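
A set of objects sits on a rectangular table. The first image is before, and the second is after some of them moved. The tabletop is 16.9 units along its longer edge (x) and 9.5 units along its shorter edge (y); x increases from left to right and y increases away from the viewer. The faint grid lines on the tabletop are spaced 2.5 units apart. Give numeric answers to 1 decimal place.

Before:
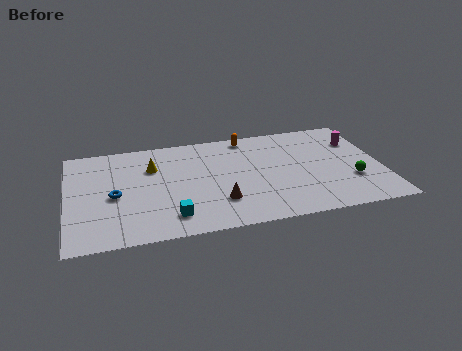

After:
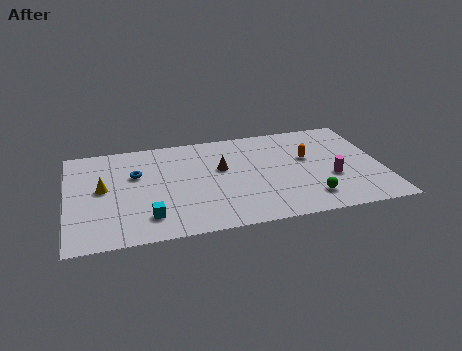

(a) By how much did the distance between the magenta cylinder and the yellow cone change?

+1.1

They were about 11.2 units apart before and 12.3 after — 1.1 units further apart.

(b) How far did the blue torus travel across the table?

2.2

The blue torus was near (2.5, 4.3) before and (3.7, 6.1) after, so it travelled √(1.2² + 1.8²) ≈ 2.2 units.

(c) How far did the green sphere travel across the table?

2.7

The green sphere was near (15.2, 3.1) before and (12.8, 1.9) after, so it travelled √(2.4² + 1.2²) ≈ 2.7 units.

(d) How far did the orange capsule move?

4.2

The orange capsule moved from about (9.9, 8.5) to (13.0, 5.7), a distance of √(3.1² + 2.8²) ≈ 4.2.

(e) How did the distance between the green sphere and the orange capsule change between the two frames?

-3.8

The distance was about 7.6 in the first image and 3.8 in the second, so they moved 3.8 units closer together.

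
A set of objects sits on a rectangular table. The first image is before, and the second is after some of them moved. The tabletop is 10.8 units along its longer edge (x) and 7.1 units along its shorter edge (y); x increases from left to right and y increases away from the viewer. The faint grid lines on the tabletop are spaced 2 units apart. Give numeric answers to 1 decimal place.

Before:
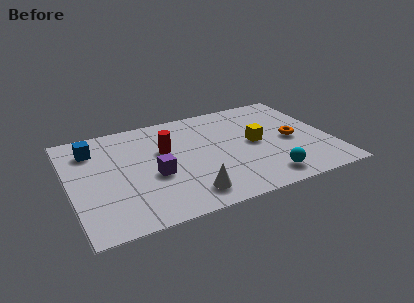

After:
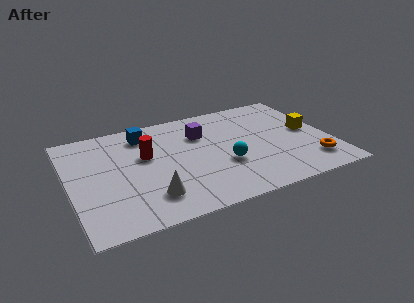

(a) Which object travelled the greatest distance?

the purple cube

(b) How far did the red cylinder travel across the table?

0.8

From (4.0, 4.4) to (3.2, 4.3), the red cylinder covered √(0.8² + 0.1²) ≈ 0.8 units.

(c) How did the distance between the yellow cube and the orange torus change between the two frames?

+0.7

The distance was about 1.5 in the first image and 2.2 in the second, so they moved 0.7 units further apart.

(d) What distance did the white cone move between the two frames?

1.6

The white cone was near (4.6, 1.2) before and (3.1, 1.6) after, so it travelled √(1.5² + 0.4²) ≈ 1.6 units.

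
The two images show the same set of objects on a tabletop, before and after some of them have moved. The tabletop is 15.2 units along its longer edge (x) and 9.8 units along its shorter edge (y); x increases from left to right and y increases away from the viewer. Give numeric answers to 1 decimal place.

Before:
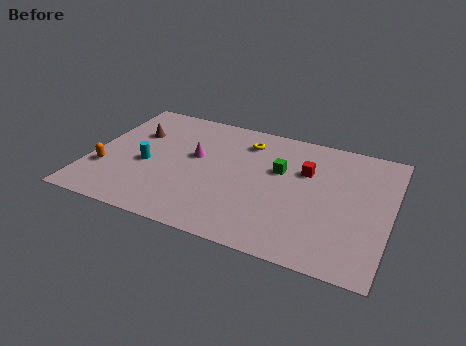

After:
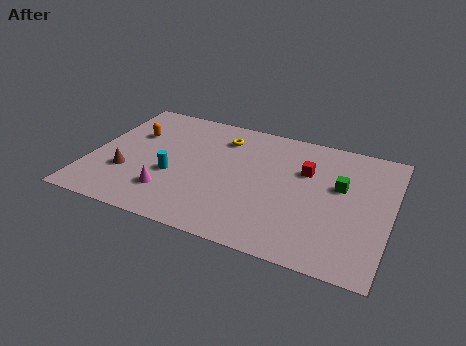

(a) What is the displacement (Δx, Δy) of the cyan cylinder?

(1.4, -0.4)

The cyan cylinder started near (2.9, 4.2) and ended near (4.3, 3.8).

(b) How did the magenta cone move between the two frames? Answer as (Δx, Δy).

(-0.9, -3.3)

The magenta cone was at about (5.2, 5.7) and moved to about (4.3, 2.4).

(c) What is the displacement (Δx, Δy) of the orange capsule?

(1.0, 3.4)

From the two frames, the orange capsule sits at roughly (0.9, 3.1) before and (1.9, 6.5) after.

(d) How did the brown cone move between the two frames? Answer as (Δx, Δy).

(0.0, -3.4)

From the two frames, the brown cone sits at roughly (2.0, 6.6) before and (2.0, 3.2) after.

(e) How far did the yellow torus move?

1.2

The yellow torus was near (7.6, 7.8) before and (6.4, 7.7) after, so it travelled √(1.2² + 0.1²) ≈ 1.2 units.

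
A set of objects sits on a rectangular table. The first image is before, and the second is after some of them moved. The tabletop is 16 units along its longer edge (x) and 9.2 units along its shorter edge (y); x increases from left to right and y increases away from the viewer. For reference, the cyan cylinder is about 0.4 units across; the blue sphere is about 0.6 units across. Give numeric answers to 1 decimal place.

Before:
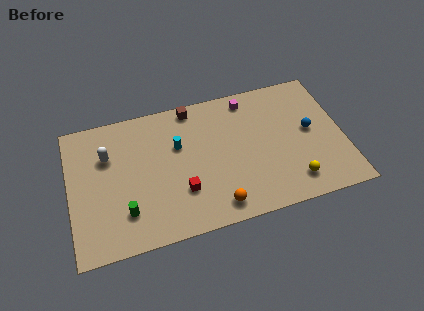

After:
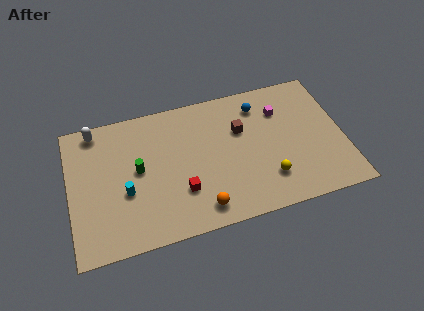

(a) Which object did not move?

the red cube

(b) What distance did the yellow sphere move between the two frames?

1.5

The yellow sphere was near (12.8, 1.7) before and (11.4, 2.3) after, so it travelled √(1.4² + 0.6²) ≈ 1.5 units.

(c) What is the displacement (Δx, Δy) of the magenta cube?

(1.8, -1.3)

The magenta cube was at about (10.7, 8.0) and moved to about (12.5, 6.7).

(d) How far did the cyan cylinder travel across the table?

3.9

The cyan cylinder moved from about (6.4, 5.9) to (3.2, 3.6), a distance of √(3.2² + 2.3²) ≈ 3.9.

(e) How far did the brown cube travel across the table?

3.5

The brown cube moved from about (7.4, 8.3) to (10.1, 6.0), a distance of √(2.7² + 2.3²) ≈ 3.5.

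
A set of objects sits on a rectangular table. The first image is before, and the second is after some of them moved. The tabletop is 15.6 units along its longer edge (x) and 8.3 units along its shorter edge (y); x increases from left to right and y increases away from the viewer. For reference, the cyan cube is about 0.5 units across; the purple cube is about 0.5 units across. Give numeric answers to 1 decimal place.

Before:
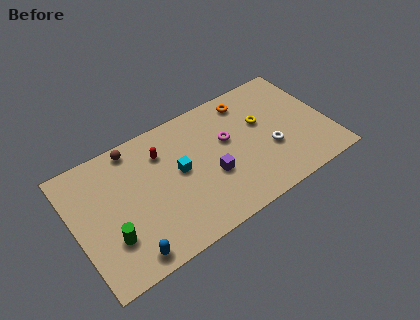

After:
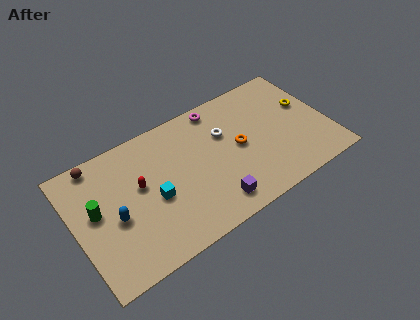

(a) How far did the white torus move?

3.5

The white torus was near (11.9, 3.1) before and (9.4, 5.5) after, so it travelled √(2.5² + 2.4²) ≈ 3.5 units.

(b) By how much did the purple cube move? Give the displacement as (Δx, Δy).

(-0.2, -1.8)

The purple cube started near (8.2, 3.2) and ended near (8.0, 1.4).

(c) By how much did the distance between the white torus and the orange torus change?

-2.5

They were about 4.0 units apart before and 1.5 after — 2.5 units closer together.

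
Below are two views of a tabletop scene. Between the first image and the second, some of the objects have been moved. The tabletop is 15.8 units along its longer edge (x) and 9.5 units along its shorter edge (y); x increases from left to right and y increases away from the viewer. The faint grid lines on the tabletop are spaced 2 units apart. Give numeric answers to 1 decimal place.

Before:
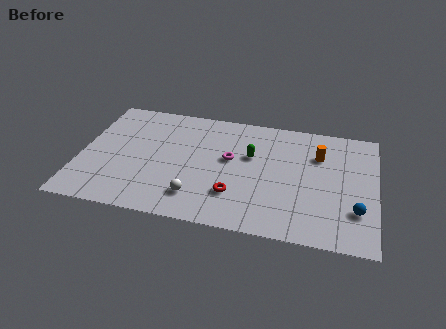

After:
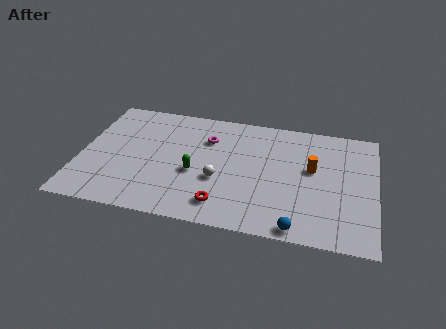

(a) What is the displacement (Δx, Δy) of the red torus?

(-0.6, -0.9)

The red torus was at about (8.4, 2.6) and moved to about (7.8, 1.7).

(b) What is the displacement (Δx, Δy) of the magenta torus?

(-1.3, 1.4)

The magenta torus was at about (8.0, 5.4) and moved to about (6.7, 6.8).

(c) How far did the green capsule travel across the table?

3.5

The green capsule was near (9.1, 5.9) before and (6.2, 3.9) after, so it travelled √(2.9² + 2.0²) ≈ 3.5 units.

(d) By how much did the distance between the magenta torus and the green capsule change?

+1.7

The distance was about 1.2 in the first image and 2.9 in the second, so they moved 1.7 units further apart.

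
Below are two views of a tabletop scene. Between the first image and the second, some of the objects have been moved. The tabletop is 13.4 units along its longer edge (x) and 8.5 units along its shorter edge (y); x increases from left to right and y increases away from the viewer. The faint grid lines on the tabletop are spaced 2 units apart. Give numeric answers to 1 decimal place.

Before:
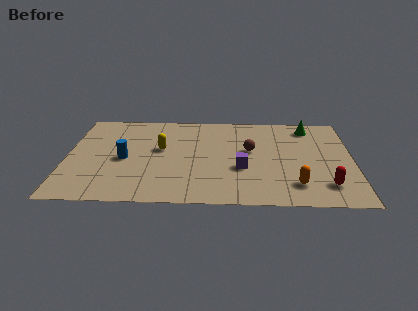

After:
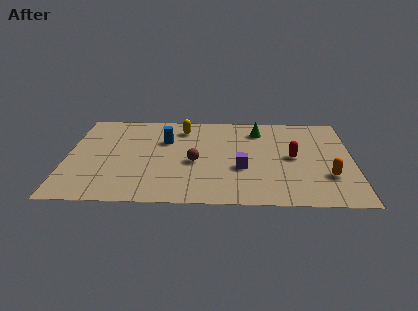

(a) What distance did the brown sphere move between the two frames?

2.9

The brown sphere was near (8.6, 4.9) before and (6.0, 3.7) after, so it travelled √(2.6² + 1.2²) ≈ 2.9 units.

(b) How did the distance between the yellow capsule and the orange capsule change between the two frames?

+1.0

Before: roughly 7.0 units apart; after: 8.0. That's 1.0 units further apart.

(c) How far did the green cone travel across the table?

2.4

The green cone moved from about (11.4, 7.2) to (9.0, 6.8), a distance of √(2.4² + 0.4²) ≈ 2.4.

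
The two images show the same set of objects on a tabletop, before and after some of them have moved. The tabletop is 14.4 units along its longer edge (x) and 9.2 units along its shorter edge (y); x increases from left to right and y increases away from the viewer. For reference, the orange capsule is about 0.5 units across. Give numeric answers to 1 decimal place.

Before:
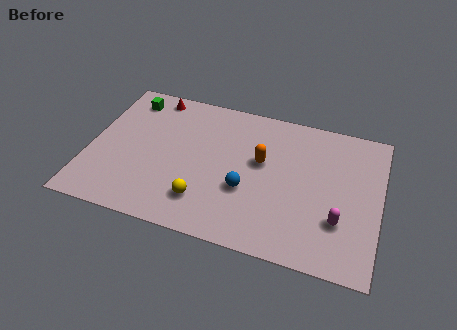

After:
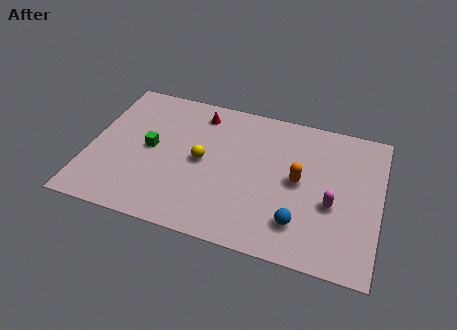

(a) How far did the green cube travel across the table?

3.3

From (1.6, 7.7) to (3.0, 4.7), the green cube covered √(1.4² + 3.0²) ≈ 3.3 units.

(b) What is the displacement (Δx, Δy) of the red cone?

(2.4, -0.5)

From the two frames, the red cone sits at roughly (2.8, 8.2) before and (5.2, 7.7) after.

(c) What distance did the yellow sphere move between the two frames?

2.5

The yellow sphere was near (5.9, 2.1) before and (5.6, 4.6) after, so it travelled √(0.3² + 2.5²) ≈ 2.5 units.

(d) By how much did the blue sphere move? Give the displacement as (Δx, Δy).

(2.7, -1.3)

The blue sphere started near (7.9, 3.4) and ended near (10.6, 2.1).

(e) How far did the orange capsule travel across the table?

2.0

The orange capsule moved from about (8.5, 5.4) to (10.4, 4.7), a distance of √(1.9² + 0.7²) ≈ 2.0.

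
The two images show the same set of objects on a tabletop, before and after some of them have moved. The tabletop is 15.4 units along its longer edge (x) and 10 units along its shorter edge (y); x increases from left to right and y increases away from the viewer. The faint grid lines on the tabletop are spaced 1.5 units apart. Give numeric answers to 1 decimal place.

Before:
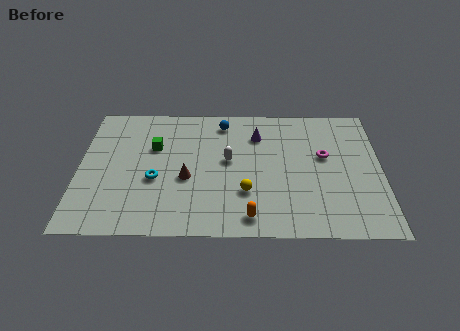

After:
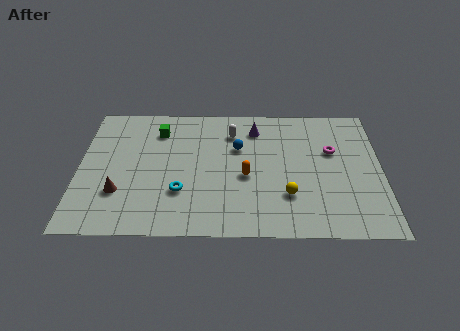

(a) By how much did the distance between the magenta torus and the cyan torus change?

-0.5

They were about 8.8 units apart before and 8.3 after — 0.5 units closer together.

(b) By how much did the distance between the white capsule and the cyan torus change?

+1.3

They were about 4.0 units apart before and 5.3 after — 1.3 units further apart.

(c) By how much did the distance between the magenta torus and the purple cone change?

+0.5

Before: roughly 3.8 units apart; after: 4.3. That's 0.5 units further apart.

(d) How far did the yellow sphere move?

2.1

From (8.5, 3.1) to (10.6, 2.9), the yellow sphere covered √(2.1² + 0.2²) ≈ 2.1 units.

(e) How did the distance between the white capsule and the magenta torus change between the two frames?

+0.4

Before: roughly 4.9 units apart; after: 5.3. That's 0.4 units further apart.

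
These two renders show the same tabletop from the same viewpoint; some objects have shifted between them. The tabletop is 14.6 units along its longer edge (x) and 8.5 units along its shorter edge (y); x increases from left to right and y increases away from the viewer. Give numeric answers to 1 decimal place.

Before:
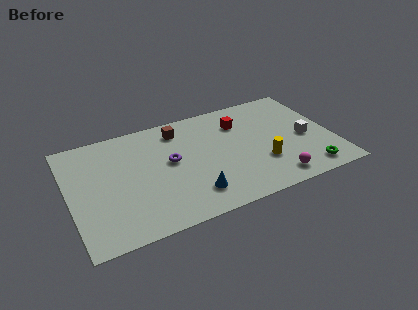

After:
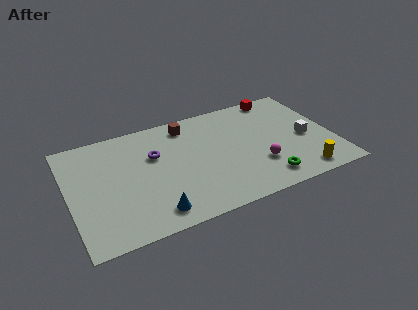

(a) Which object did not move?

the white cube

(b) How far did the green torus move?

2.4

The green torus was near (12.9, 1.2) before and (10.5, 1.4) after, so it travelled √(2.4² + 0.2²) ≈ 2.4 units.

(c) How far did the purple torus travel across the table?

1.1

From (5.6, 4.7) to (4.8, 5.5), the purple torus covered √(0.8² + 0.8²) ≈ 1.1 units.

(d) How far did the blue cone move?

2.3

The blue cone was near (6.5, 1.8) before and (4.3, 1.3) after, so it travelled √(2.2² + 0.5²) ≈ 2.3 units.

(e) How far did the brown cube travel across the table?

0.5

The brown cube was near (6.3, 7.0) before and (6.8, 7.2) after, so it travelled √(0.5² + 0.2²) ≈ 0.5 units.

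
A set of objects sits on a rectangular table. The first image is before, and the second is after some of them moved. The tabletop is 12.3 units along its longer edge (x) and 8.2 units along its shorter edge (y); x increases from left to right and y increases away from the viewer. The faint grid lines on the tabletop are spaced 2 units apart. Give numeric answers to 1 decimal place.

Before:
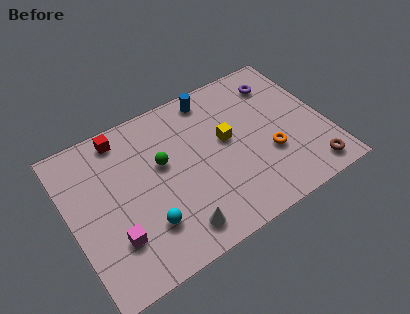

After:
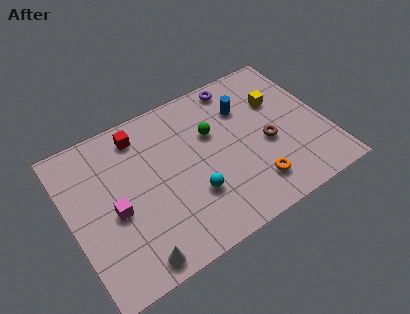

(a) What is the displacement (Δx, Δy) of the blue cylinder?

(1.4, -1.3)

The blue cylinder was at about (7.3, 7.2) and moved to about (8.7, 5.9).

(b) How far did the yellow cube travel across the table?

2.8

The yellow cube was near (7.6, 4.6) before and (10.3, 5.5) after, so it travelled √(2.7² + 0.9²) ≈ 2.8 units.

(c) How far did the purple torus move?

2.1

From (10.5, 6.5) to (8.6, 7.3), the purple torus covered √(1.9² + 0.8²) ≈ 2.1 units.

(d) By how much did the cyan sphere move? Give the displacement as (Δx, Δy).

(2.3, 0.4)

The cyan sphere was at about (3.3, 2.2) and moved to about (5.6, 2.6).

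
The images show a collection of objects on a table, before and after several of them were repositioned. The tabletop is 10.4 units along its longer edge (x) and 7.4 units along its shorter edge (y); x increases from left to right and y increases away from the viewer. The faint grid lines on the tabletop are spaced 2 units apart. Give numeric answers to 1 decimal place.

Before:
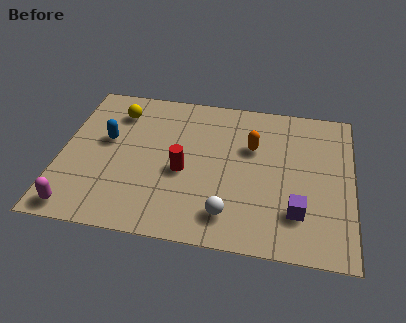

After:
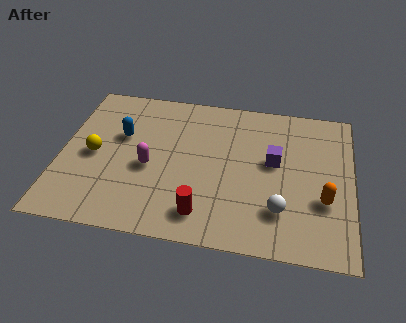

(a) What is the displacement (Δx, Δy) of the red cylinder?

(0.8, -1.9)

The red cylinder started near (4.4, 3.2) and ended near (5.2, 1.3).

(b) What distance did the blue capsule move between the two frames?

0.6

The blue capsule was near (1.6, 4.3) before and (2.1, 4.6) after, so it travelled √(0.5² + 0.3²) ≈ 0.6 units.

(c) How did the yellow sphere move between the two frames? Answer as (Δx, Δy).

(-0.7, -2.3)

From the two frames, the yellow sphere sits at roughly (1.9, 5.8) before and (1.2, 3.5) after.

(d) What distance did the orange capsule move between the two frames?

3.4

The orange capsule moved from about (6.8, 4.8) to (9.4, 2.6), a distance of √(2.6² + 2.2²) ≈ 3.4.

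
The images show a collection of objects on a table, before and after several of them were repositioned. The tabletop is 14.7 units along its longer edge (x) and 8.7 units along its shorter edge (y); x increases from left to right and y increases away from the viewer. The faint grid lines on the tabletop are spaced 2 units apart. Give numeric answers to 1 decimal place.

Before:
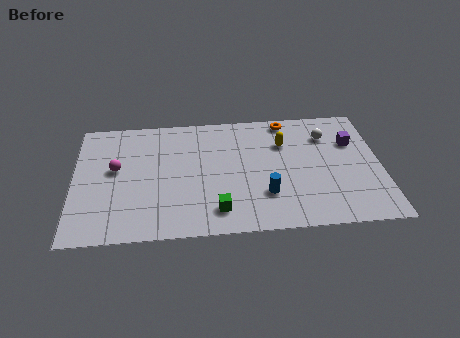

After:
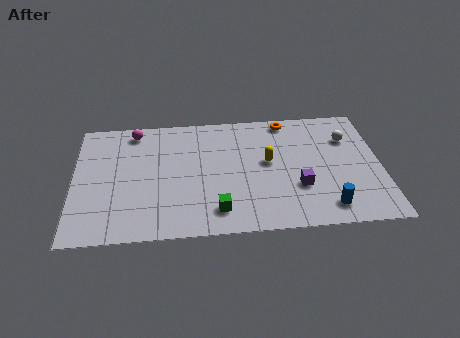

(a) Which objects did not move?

the green cube and the orange torus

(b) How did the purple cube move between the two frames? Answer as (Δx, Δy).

(-2.7, -3.0)

The purple cube started near (13.4, 5.9) and ended near (10.7, 2.9).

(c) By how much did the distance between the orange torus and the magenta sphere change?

-1.4

Before: roughly 8.8 units apart; after: 7.4. That's 1.4 units closer together.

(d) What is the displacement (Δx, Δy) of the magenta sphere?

(0.9, 2.7)

The magenta sphere was at about (2.0, 4.9) and moved to about (2.9, 7.6).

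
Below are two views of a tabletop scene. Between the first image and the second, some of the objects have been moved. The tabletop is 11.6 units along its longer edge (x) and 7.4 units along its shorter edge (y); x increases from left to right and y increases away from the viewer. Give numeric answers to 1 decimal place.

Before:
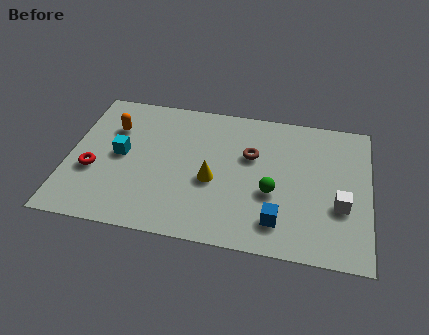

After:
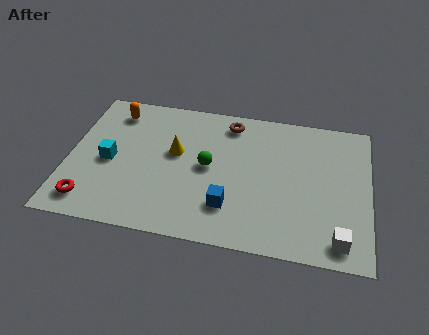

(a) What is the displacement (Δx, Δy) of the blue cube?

(-1.9, 0.4)

The blue cube was at about (8.2, 1.5) and moved to about (6.3, 1.9).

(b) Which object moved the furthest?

the green sphere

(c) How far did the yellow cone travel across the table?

1.9

From (5.6, 3.1) to (4.1, 4.3), the yellow cone covered √(1.5² + 1.2²) ≈ 1.9 units.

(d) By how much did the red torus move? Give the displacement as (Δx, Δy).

(0.0, -1.6)

From the two frames, the red torus sits at roughly (1.0, 2.8) before and (1.0, 1.2) after.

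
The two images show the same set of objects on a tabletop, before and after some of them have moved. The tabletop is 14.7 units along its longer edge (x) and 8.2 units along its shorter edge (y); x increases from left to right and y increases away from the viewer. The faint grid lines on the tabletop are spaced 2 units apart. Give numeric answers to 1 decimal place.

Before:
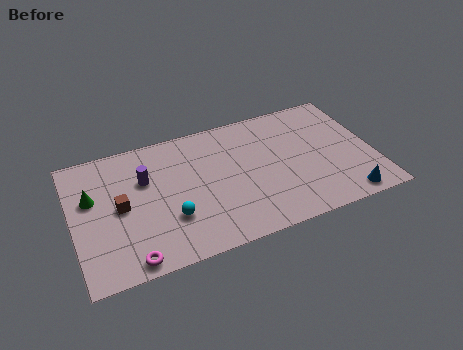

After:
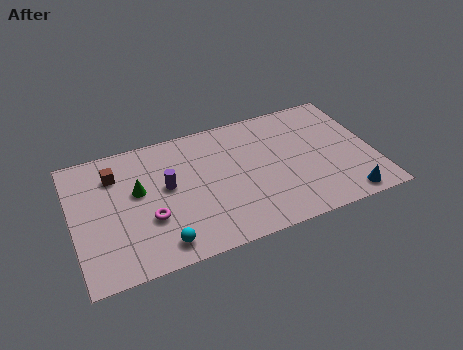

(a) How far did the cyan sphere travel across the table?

1.5

The cyan sphere was near (4.6, 2.6) before and (4.0, 1.2) after, so it travelled √(0.6² + 1.4²) ≈ 1.5 units.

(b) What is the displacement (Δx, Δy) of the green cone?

(2.2, -0.3)

The green cone was at about (1.0, 5.1) and moved to about (3.2, 4.8).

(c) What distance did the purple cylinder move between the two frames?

1.3

The purple cylinder was near (3.6, 5.4) before and (4.6, 4.6) after, so it travelled √(1.0² + 0.8²) ≈ 1.3 units.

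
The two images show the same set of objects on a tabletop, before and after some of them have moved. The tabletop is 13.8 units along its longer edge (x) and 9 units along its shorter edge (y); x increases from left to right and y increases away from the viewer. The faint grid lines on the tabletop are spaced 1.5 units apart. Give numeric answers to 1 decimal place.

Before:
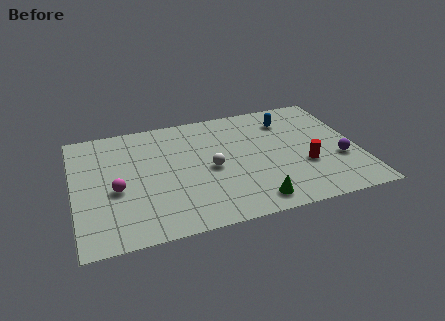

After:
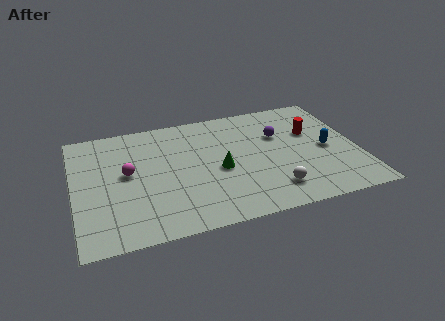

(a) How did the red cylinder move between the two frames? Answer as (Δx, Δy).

(0.6, 2.5)

From the two frames, the red cylinder sits at roughly (11.1, 3.2) before and (11.7, 5.7) after.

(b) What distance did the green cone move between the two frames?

3.1

The green cone moved from about (8.4, 1.2) to (7.0, 4.0), a distance of √(1.4² + 2.8²) ≈ 3.1.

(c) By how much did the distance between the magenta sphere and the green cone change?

-2.4

The distance was about 6.9 in the first image and 4.5 in the second, so they moved 2.4 units closer together.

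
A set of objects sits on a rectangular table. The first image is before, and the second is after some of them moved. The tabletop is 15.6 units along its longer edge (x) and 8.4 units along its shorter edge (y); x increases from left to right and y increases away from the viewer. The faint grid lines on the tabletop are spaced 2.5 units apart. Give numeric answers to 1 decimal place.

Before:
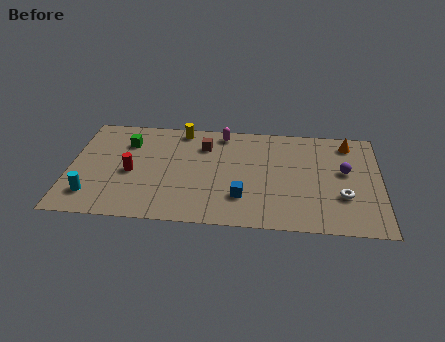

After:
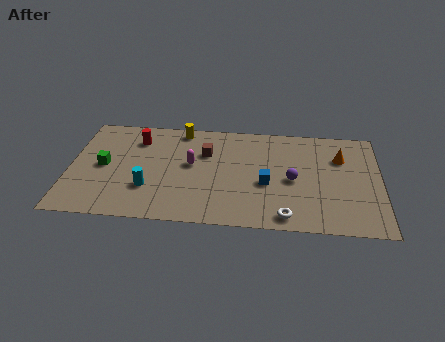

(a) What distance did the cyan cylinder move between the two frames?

2.9

The cyan cylinder moved from about (1.2, 1.8) to (4.0, 2.6), a distance of √(2.8² + 0.8²) ≈ 2.9.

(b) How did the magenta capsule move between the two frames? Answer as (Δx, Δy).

(-1.5, -2.7)

The magenta capsule was at about (7.6, 7.4) and moved to about (6.1, 4.7).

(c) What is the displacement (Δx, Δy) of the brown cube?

(0.1, -0.6)

The brown cube started near (6.7, 6.3) and ended near (6.8, 5.7).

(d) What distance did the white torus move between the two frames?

3.3

From (13.7, 2.8) to (10.9, 1.0), the white torus covered √(2.8² + 1.8²) ≈ 3.3 units.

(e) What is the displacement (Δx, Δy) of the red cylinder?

(0.2, 2.7)

The red cylinder was at about (3.1, 3.8) and moved to about (3.3, 6.5).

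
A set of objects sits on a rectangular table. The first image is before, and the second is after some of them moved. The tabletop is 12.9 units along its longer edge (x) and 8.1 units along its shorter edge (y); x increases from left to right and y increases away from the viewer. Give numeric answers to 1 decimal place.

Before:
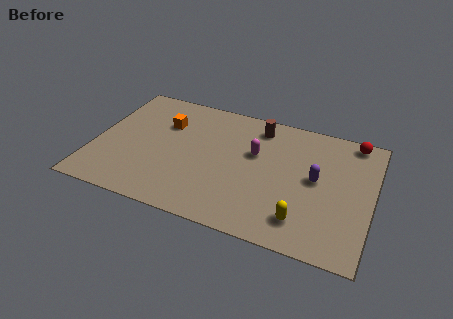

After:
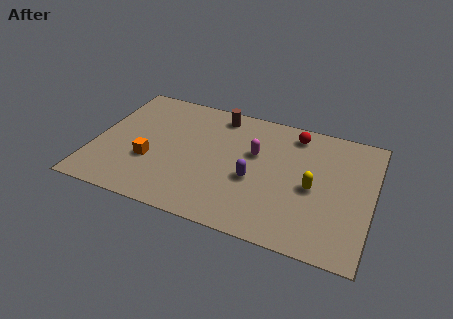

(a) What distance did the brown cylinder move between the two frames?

1.9

The brown cylinder was near (7.4, 6.8) before and (5.5, 7.0) after, so it travelled √(1.9² + 0.2²) ≈ 1.9 units.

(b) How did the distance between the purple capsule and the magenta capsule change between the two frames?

-1.3

The distance was about 3.0 in the first image and 1.7 in the second, so they moved 1.3 units closer together.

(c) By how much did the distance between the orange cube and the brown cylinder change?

+0.5

Before: roughly 4.5 units apart; after: 5.0. That's 0.5 units further apart.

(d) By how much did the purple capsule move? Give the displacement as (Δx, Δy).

(-2.8, -1.0)

From the two frames, the purple capsule sits at roughly (10.3, 4.3) before and (7.5, 3.3) after.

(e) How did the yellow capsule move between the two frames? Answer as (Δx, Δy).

(0.3, 2.1)

The yellow capsule started near (9.9, 1.6) and ended near (10.2, 3.7).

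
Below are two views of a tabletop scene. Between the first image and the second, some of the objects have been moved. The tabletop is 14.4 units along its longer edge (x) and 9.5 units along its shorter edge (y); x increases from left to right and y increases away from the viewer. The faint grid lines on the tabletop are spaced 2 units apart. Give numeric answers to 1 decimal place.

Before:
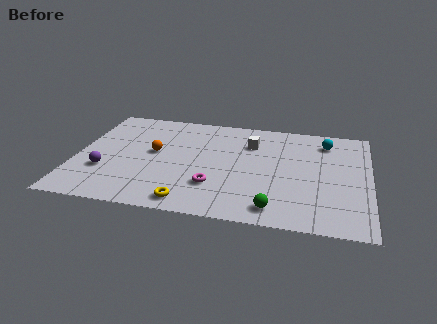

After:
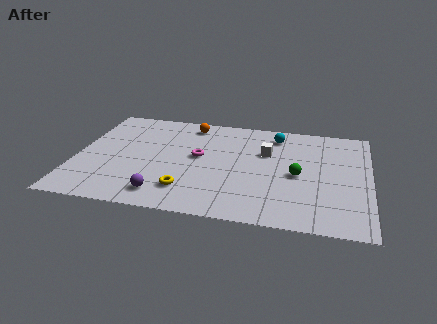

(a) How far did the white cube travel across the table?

1.1

From (8.5, 6.9) to (9.3, 6.2), the white cube covered √(0.8² + 0.7²) ≈ 1.1 units.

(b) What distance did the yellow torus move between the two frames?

1.0

The yellow torus moved from about (5.8, 1.1) to (5.6, 2.1), a distance of √(0.2² + 1.0²) ≈ 1.0.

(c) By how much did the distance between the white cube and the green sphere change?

-3.4

Before: roughly 5.8 units apart; after: 2.4. That's 3.4 units closer together.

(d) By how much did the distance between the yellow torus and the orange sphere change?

+1.5

They were about 4.6 units apart before and 6.1 after — 1.5 units further apart.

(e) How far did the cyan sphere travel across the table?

2.5

From (12.2, 7.7) to (9.7, 7.9), the cyan sphere covered √(2.5² + 0.2²) ≈ 2.5 units.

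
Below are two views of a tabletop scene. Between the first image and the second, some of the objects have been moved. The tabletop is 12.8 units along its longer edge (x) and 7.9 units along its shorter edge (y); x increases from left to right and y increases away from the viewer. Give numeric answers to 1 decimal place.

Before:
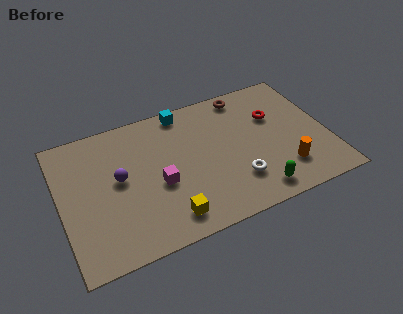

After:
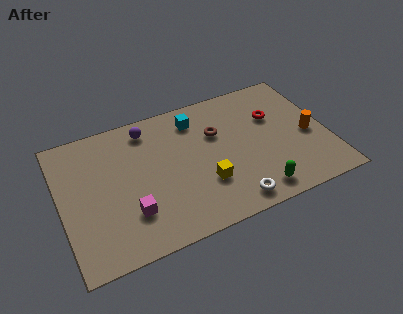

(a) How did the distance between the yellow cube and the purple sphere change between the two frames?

+1.2

They were about 3.6 units apart before and 4.8 after — 1.2 units further apart.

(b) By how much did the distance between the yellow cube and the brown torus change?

-4.4

Before: roughly 7.2 units apart; after: 2.8. That's 4.4 units closer together.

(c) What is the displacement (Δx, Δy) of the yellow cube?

(1.9, 1.2)

The yellow cube started near (4.8, 1.3) and ended near (6.7, 2.5).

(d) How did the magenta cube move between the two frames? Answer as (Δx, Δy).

(-1.5, -1.1)

From the two frames, the magenta cube sits at roughly (4.6, 3.3) before and (3.1, 2.2) after.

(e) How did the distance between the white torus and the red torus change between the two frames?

+1.1

They were about 3.8 units apart before and 4.9 after — 1.1 units further apart.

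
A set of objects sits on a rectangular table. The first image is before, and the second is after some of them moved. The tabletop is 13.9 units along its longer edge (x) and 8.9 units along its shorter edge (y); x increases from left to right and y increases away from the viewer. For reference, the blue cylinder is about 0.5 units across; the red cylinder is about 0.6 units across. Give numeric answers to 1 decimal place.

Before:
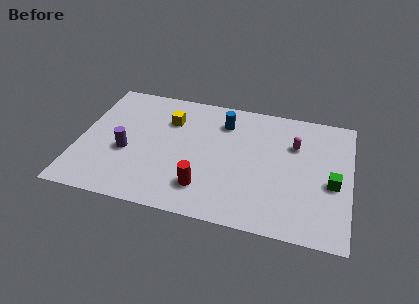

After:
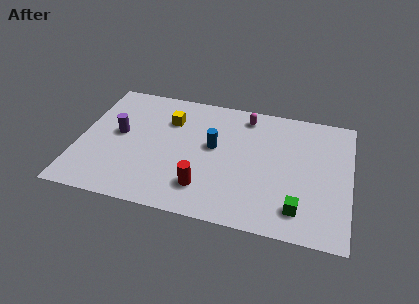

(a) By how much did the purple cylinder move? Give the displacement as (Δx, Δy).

(-0.5, 1.2)

The purple cylinder was at about (2.5, 3.6) and moved to about (2.0, 4.8).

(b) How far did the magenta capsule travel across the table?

3.0

From (11.0, 6.1) to (8.4, 7.6), the magenta capsule covered √(2.6² + 1.5²) ≈ 3.0 units.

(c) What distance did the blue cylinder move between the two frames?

1.9

From (7.3, 6.9) to (6.9, 5.0), the blue cylinder covered √(0.4² + 1.9²) ≈ 1.9 units.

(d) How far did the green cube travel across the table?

2.6

From (13.0, 3.8) to (11.4, 1.7), the green cube covered √(1.6² + 2.1²) ≈ 2.6 units.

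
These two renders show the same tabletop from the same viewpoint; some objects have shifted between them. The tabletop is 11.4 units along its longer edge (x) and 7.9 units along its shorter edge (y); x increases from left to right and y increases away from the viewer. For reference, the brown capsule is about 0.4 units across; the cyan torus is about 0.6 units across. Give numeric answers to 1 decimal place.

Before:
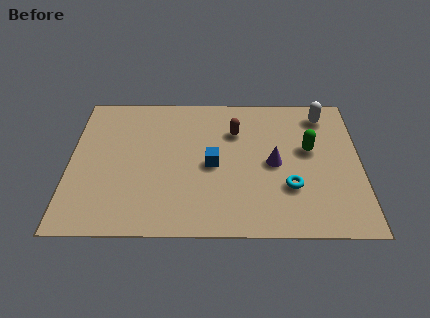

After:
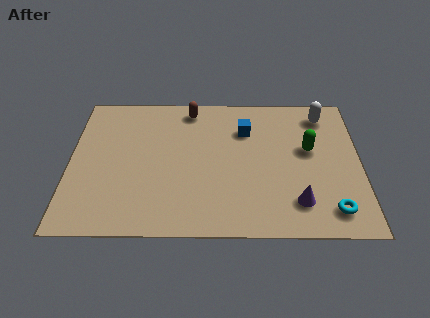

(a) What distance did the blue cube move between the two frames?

2.4

The blue cube was near (5.6, 3.7) before and (6.9, 5.7) after, so it travelled √(1.3² + 2.0²) ≈ 2.4 units.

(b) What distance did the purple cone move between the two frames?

2.3

The purple cone moved from about (8.0, 3.8) to (8.9, 1.7), a distance of √(0.9² + 2.1²) ≈ 2.3.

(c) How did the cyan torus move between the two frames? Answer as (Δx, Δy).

(1.6, -1.2)

The cyan torus was at about (8.6, 2.5) and moved to about (10.2, 1.3).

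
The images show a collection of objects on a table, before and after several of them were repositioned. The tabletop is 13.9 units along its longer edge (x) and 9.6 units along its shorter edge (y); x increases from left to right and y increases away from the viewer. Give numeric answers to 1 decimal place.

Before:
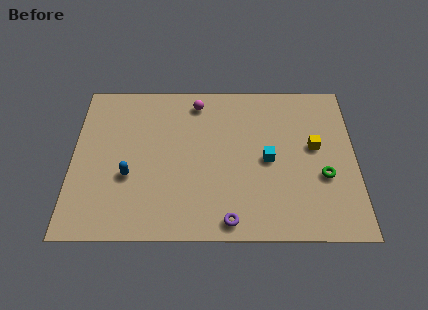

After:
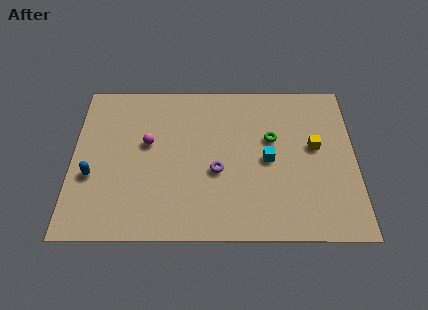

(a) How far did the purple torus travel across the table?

3.0

The purple torus moved from about (7.7, 1.0) to (7.1, 3.9), a distance of √(0.6² + 2.9²) ≈ 3.0.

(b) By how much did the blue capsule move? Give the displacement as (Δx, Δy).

(-1.8, 0.0)

From the two frames, the blue capsule sits at roughly (2.8, 3.6) before and (1.0, 3.6) after.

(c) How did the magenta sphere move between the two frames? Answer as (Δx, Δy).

(-2.4, -2.6)

The magenta sphere was at about (6.1, 8.2) and moved to about (3.7, 5.6).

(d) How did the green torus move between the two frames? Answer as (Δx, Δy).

(-2.5, 2.3)

The green torus started near (12.3, 3.6) and ended near (9.8, 5.9).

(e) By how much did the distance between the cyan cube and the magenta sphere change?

+1.0

Before: roughly 5.0 units apart; after: 6.0. That's 1.0 units further apart.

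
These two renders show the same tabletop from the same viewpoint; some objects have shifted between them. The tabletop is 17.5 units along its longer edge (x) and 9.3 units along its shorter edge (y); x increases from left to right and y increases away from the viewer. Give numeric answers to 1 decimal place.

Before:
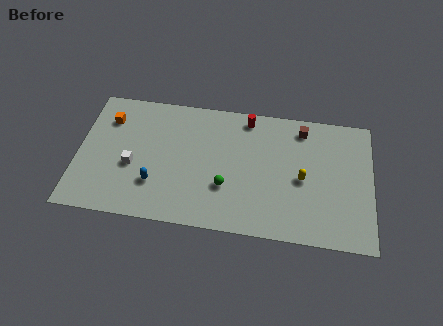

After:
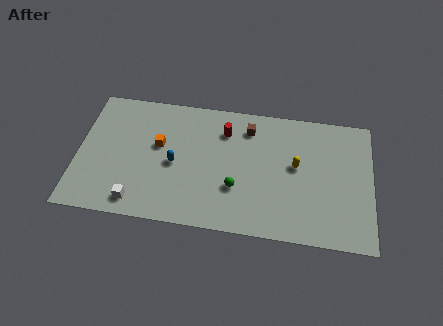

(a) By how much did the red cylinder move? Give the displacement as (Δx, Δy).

(-1.3, -1.1)

The red cylinder was at about (10.0, 8.2) and moved to about (8.7, 7.1).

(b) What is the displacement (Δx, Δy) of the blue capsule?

(1.1, 1.6)

The blue capsule started near (4.7, 2.7) and ended near (5.8, 4.3).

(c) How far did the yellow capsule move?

1.0

From (13.4, 4.3) to (13.0, 5.2), the yellow capsule covered √(0.4² + 0.9²) ≈ 1.0 units.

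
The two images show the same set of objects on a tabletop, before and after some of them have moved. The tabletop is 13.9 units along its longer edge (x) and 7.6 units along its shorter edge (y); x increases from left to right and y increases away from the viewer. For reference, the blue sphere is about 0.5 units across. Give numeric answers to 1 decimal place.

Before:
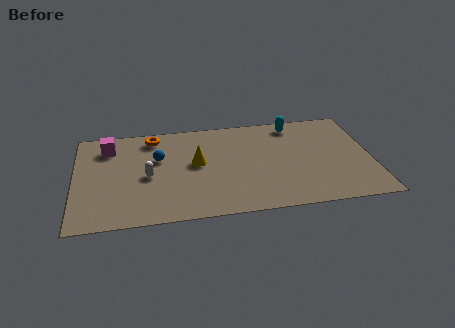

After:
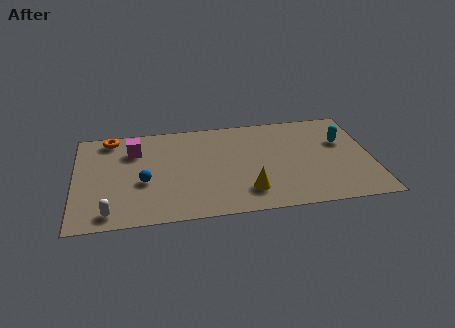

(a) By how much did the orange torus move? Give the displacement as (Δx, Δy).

(-2.0, 0.2)

The orange torus started near (3.7, 6.5) and ended near (1.7, 6.7).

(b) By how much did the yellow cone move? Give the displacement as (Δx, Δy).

(2.3, -2.5)

From the two frames, the yellow cone sits at roughly (5.7, 4.2) before and (8.0, 1.7) after.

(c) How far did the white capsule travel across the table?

3.1

The white capsule moved from about (3.4, 3.5) to (1.6, 1.0), a distance of √(1.8² + 2.5²) ≈ 3.1.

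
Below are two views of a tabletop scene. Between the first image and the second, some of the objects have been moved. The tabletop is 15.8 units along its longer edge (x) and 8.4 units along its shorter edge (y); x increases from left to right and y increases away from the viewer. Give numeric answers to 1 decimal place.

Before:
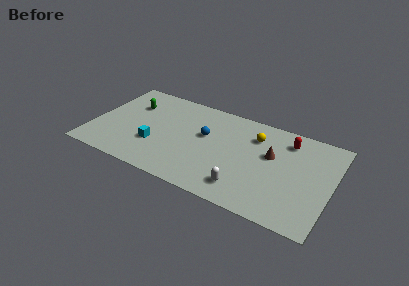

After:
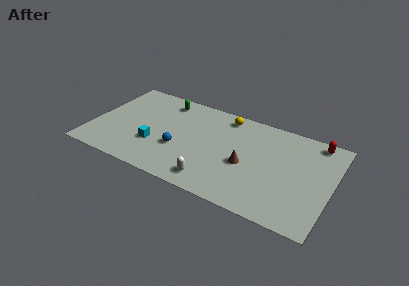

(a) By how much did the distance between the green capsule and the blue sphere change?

-0.9

They were about 5.2 units apart before and 4.3 after — 0.9 units closer together.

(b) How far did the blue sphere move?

2.4

The blue sphere was near (7.4, 5.0) before and (5.9, 3.1) after, so it travelled √(1.5² + 1.9²) ≈ 2.4 units.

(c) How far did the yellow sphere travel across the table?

2.3

The yellow sphere was near (10.6, 6.3) before and (8.5, 7.3) after, so it travelled √(2.1² + 1.0²) ≈ 2.3 units.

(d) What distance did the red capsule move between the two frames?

1.9

The red capsule was near (12.7, 6.8) before and (14.5, 7.5) after, so it travelled √(1.8² + 0.7²) ≈ 1.9 units.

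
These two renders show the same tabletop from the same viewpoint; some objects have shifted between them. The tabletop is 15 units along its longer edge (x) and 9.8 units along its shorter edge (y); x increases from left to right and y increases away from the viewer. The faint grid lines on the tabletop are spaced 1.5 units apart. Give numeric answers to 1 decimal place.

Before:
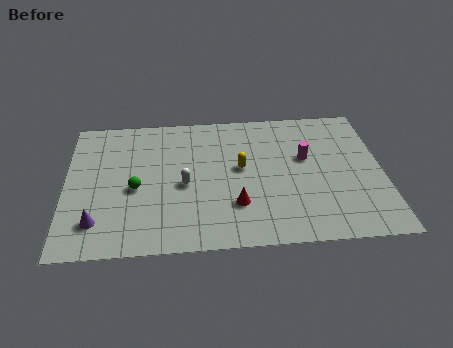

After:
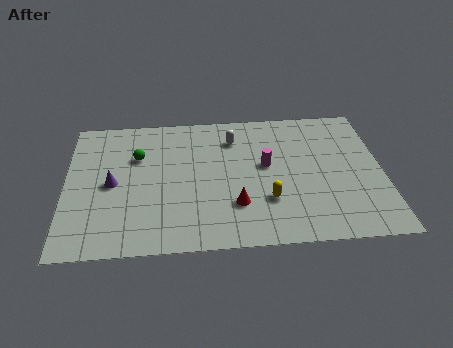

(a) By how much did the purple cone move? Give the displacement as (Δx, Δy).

(0.7, 2.6)

From the two frames, the purple cone sits at roughly (1.5, 2.1) before and (2.2, 4.7) after.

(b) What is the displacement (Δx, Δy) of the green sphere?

(0.1, 2.3)

From the two frames, the green sphere sits at roughly (3.3, 4.3) before and (3.4, 6.6) after.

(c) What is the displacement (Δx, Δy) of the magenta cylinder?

(-1.9, -0.4)

From the two frames, the magenta cylinder sits at roughly (11.4, 5.9) before and (9.5, 5.5) after.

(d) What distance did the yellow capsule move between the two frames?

2.7

The yellow capsule was near (8.3, 5.4) before and (9.5, 3.0) after, so it travelled √(1.2² + 2.4²) ≈ 2.7 units.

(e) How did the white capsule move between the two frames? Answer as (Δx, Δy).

(2.4, 3.2)

From the two frames, the white capsule sits at roughly (5.6, 4.4) before and (8.0, 7.6) after.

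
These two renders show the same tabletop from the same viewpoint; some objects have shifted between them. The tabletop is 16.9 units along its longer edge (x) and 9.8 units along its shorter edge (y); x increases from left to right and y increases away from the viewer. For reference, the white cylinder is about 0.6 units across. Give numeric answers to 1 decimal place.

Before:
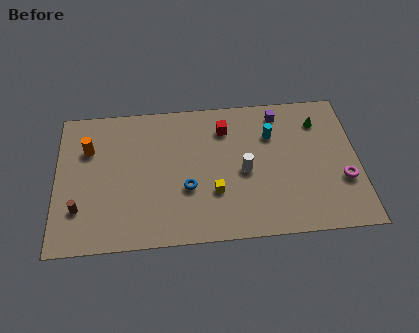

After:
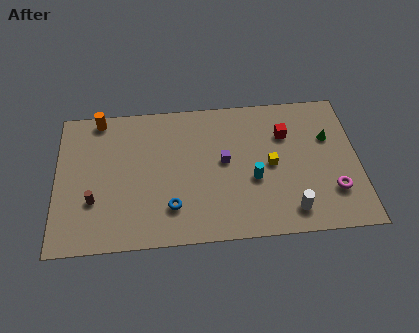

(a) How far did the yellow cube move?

3.6

From (8.8, 3.2) to (12.0, 4.8), the yellow cube covered √(3.2² + 1.6²) ≈ 3.6 units.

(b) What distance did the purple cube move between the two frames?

4.5

From (12.6, 8.4) to (9.4, 5.3), the purple cube covered √(3.2² + 3.1²) ≈ 4.5 units.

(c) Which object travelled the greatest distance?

the purple cube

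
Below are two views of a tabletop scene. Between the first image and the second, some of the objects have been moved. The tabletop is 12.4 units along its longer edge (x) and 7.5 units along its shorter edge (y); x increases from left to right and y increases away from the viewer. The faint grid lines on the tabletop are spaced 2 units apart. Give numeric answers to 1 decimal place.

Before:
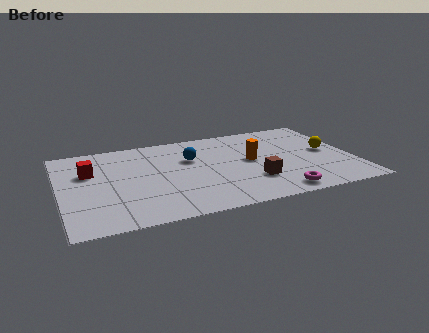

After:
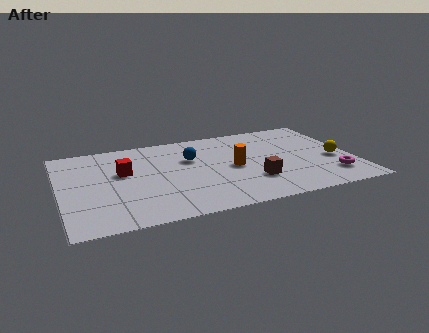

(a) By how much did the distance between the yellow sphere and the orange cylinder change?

+1.0

Before: roughly 3.3 units apart; after: 4.3. That's 1.0 units further apart.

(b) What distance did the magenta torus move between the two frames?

2.5

The magenta torus was near (8.9, 0.9) before and (11.3, 1.7) after, so it travelled √(2.4² + 0.8²) ≈ 2.5 units.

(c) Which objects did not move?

the brown cube and the blue sphere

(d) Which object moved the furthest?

the magenta torus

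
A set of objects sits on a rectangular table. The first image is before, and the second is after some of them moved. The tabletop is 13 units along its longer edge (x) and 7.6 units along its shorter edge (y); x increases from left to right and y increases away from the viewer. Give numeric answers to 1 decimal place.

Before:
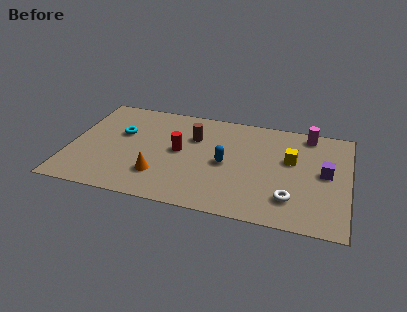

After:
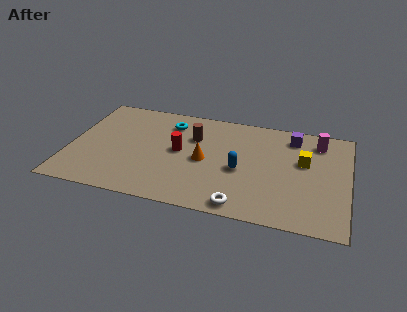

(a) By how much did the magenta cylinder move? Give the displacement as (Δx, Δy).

(0.5, -0.5)

The magenta cylinder was at about (11.0, 6.7) and moved to about (11.5, 6.2).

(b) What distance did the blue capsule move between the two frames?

0.8

From (7.3, 3.6) to (8.0, 3.3), the blue capsule covered √(0.7² + 0.3²) ≈ 0.8 units.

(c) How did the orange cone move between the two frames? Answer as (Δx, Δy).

(2.0, 1.6)

The orange cone was at about (4.3, 2.0) and moved to about (6.3, 3.6).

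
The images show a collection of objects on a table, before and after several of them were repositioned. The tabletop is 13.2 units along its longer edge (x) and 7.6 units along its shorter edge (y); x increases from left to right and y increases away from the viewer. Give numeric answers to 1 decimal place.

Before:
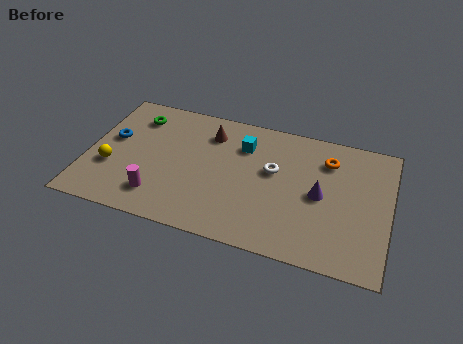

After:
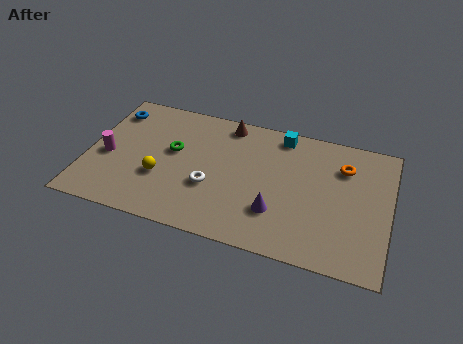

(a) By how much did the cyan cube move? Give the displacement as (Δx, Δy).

(1.6, 1.1)

From the two frames, the cyan cube sits at roughly (6.7, 5.6) before and (8.3, 6.7) after.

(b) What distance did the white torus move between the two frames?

3.1

The white torus was near (8.1, 4.5) before and (5.5, 2.8) after, so it travelled √(2.6² + 1.7²) ≈ 3.1 units.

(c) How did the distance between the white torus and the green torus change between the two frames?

-4.0

The distance was about 6.4 in the first image and 2.4 in the second, so they moved 4.0 units closer together.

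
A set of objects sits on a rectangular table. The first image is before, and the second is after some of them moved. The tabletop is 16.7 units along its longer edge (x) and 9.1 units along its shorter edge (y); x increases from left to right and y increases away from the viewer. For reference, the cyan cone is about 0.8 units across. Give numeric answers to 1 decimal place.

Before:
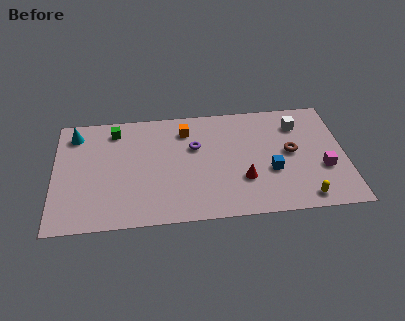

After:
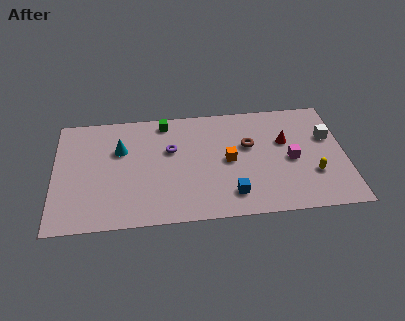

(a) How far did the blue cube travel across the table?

2.8

The blue cube was near (12.4, 3.4) before and (10.1, 1.8) after, so it travelled √(2.3² + 1.6²) ≈ 2.8 units.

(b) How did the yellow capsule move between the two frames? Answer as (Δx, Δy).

(0.6, 1.8)

The yellow capsule was at about (14.2, 1.1) and moved to about (14.8, 2.9).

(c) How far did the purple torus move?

1.4

The purple torus moved from about (8.1, 5.8) to (6.7, 5.7), a distance of √(1.4² + 0.1²) ≈ 1.4.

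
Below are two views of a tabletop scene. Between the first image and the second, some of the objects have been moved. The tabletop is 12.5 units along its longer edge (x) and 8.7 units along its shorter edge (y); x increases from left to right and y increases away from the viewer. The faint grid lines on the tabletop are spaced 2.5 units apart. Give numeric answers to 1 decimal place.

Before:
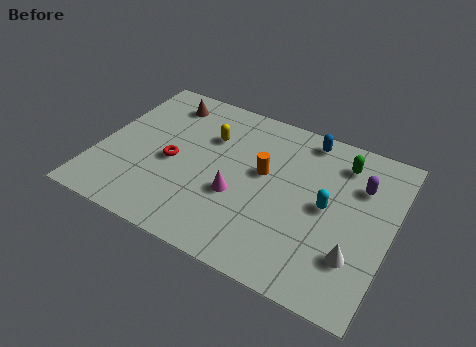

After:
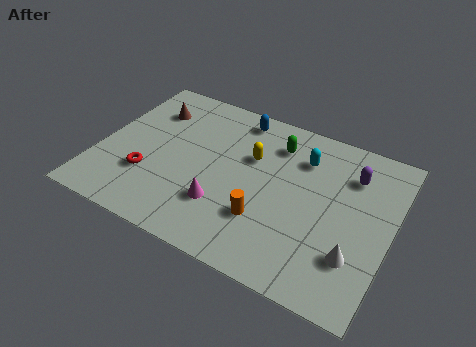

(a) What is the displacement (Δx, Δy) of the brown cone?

(-0.5, -0.7)

The brown cone started near (2.3, 7.2) and ended near (1.8, 6.5).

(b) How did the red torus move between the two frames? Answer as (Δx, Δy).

(-0.9, -1.2)

The red torus started near (3.2, 3.9) and ended near (2.3, 2.7).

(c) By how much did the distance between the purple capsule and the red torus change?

+1.0

They were about 8.1 units apart before and 9.1 after — 1.0 units further apart.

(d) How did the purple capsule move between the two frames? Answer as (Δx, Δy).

(-0.4, 0.4)

The purple capsule started near (11.0, 6.1) and ended near (10.6, 6.5).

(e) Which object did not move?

the white cone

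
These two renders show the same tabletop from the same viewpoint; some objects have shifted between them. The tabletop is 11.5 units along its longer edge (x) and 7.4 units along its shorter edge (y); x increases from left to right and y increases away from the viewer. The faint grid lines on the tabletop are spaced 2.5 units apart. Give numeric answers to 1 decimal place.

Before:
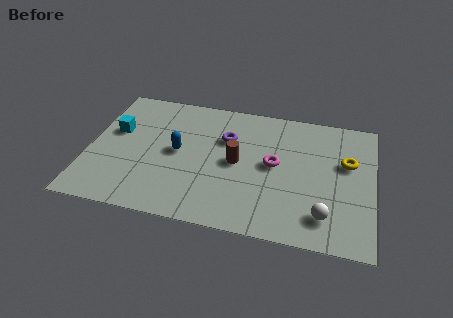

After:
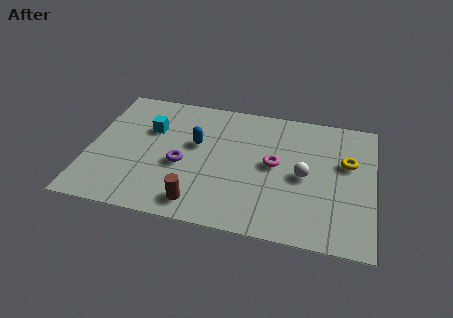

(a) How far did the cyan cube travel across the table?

1.5

The cyan cube moved from about (1.0, 4.5) to (2.4, 4.9), a distance of √(1.4² + 0.4²) ≈ 1.5.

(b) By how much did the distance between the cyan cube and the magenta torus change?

-1.3

The distance was about 6.5 in the first image and 5.2 in the second, so they moved 1.3 units closer together.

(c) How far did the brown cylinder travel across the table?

3.0

The brown cylinder was near (6.0, 3.7) before and (4.6, 1.1) after, so it travelled √(1.4² + 2.6²) ≈ 3.0 units.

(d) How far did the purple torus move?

2.5

The purple torus moved from about (5.5, 5.0) to (3.8, 3.1), a distance of √(1.7² + 1.9²) ≈ 2.5.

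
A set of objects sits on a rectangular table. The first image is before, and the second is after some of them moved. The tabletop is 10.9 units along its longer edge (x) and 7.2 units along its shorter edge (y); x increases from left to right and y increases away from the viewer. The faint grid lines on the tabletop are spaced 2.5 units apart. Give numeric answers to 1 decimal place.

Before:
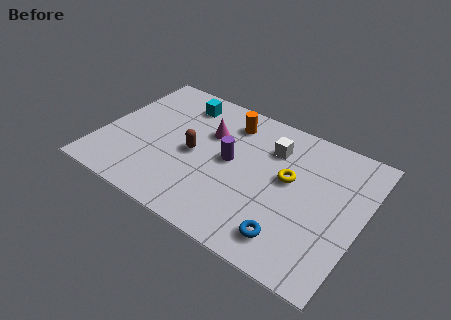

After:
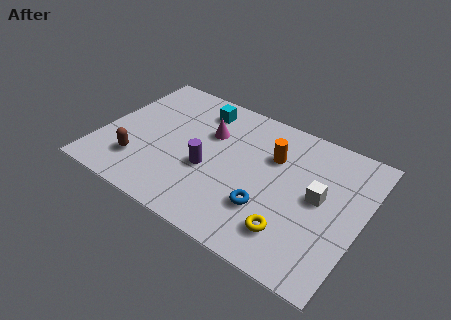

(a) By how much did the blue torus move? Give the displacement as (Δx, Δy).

(-1.1, 0.9)

The blue torus started near (8.3, 1.3) and ended near (7.2, 2.2).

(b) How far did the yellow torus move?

2.5

The yellow torus moved from about (7.8, 4.1) to (8.3, 1.6), a distance of √(0.5² + 2.5²) ≈ 2.5.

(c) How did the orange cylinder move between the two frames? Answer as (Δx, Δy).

(2.0, -0.9)

The orange cylinder was at about (5.0, 5.8) and moved to about (7.0, 4.9).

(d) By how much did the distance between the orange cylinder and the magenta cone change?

+1.5

The distance was about 1.2 in the first image and 2.7 in the second, so they moved 1.5 units further apart.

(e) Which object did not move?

the magenta cone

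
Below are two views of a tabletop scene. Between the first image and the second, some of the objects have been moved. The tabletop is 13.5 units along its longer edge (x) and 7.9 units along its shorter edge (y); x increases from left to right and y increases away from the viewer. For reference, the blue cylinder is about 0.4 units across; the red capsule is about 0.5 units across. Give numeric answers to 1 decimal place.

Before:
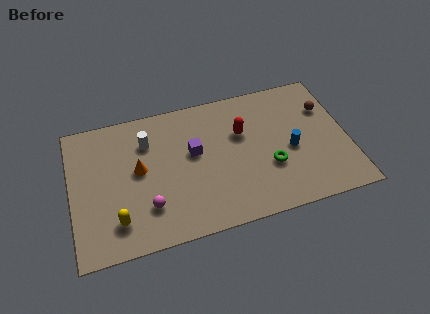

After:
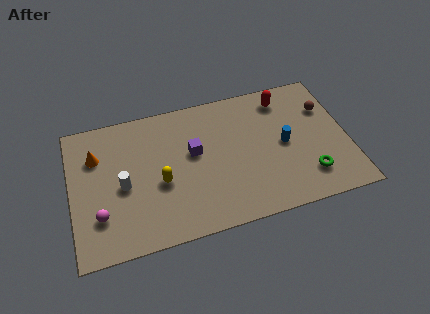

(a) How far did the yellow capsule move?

2.7

From (2.1, 1.7) to (4.3, 3.3), the yellow capsule covered √(2.2² + 1.6²) ≈ 2.7 units.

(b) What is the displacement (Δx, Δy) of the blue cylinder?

(-0.3, 0.4)

The blue cylinder was at about (10.7, 3.5) and moved to about (10.4, 3.9).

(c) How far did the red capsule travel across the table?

2.7

The red capsule was near (8.4, 5.1) before and (10.6, 6.6) after, so it travelled √(2.2² + 1.5²) ≈ 2.7 units.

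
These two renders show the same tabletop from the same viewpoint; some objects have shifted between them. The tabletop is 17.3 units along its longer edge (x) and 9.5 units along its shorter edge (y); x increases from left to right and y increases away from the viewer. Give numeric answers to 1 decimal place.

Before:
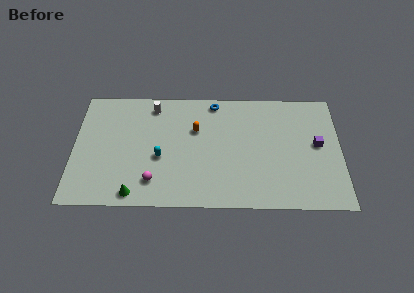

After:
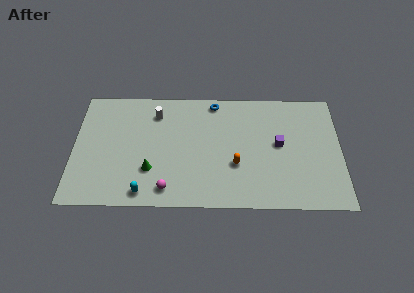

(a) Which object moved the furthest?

the orange capsule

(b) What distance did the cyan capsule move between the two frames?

3.0

The cyan capsule moved from about (5.6, 3.9) to (4.6, 1.1), a distance of √(1.0² + 2.8²) ≈ 3.0.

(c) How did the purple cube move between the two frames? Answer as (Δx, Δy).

(-2.5, 0.0)

From the two frames, the purple cube sits at roughly (15.8, 5.1) before and (13.3, 5.1) after.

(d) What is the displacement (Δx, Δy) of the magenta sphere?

(0.9, -0.6)

From the two frames, the magenta sphere sits at roughly (5.2, 2.0) before and (6.1, 1.4) after.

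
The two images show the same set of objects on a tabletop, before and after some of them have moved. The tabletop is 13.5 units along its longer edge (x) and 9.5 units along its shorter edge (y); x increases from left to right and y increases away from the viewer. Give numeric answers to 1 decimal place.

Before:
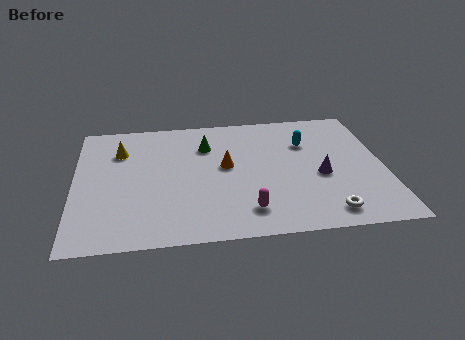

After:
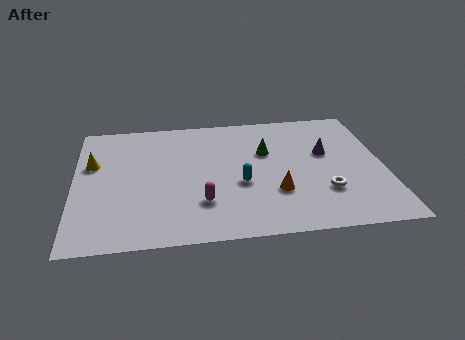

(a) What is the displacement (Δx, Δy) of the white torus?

(0.0, 1.5)

From the two frames, the white torus sits at roughly (10.8, 1.3) before and (10.8, 2.8) after.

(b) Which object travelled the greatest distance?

the cyan capsule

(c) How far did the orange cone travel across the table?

3.0

The orange cone moved from about (6.6, 5.2) to (8.7, 3.0), a distance of √(2.1² + 2.2²) ≈ 3.0.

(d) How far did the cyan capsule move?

4.1

The cyan capsule moved from about (10.2, 6.6) to (7.2, 3.8), a distance of √(3.0² + 2.8²) ≈ 4.1.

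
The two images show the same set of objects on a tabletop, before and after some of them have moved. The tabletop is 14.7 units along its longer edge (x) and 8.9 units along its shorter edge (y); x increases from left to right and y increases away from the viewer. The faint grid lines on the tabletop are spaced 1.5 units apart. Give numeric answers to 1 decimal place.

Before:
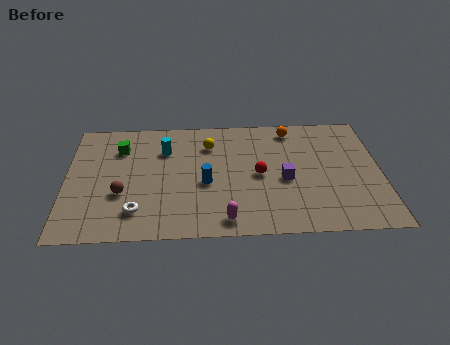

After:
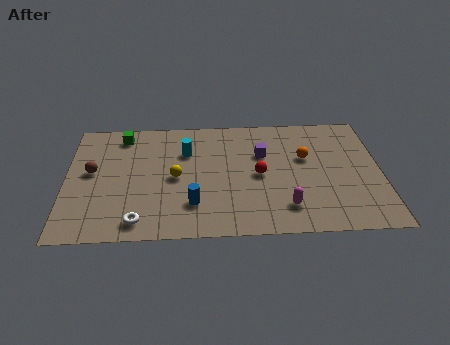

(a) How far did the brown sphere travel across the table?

2.2

The brown sphere moved from about (2.6, 3.2) to (1.2, 4.9), a distance of √(1.4² + 1.7²) ≈ 2.2.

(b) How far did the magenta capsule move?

2.9

From (7.4, 1.1) to (10.2, 1.9), the magenta capsule covered √(2.8² + 0.8²) ≈ 2.9 units.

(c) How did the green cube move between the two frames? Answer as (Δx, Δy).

(0.1, 1.0)

The green cube was at about (2.5, 6.6) and moved to about (2.6, 7.6).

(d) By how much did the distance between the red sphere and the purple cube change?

+0.3

Before: roughly 1.3 units apart; after: 1.6. That's 0.3 units further apart.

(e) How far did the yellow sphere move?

2.9

The yellow sphere was near (6.7, 6.7) before and (5.1, 4.3) after, so it travelled √(1.6² + 2.4²) ≈ 2.9 units.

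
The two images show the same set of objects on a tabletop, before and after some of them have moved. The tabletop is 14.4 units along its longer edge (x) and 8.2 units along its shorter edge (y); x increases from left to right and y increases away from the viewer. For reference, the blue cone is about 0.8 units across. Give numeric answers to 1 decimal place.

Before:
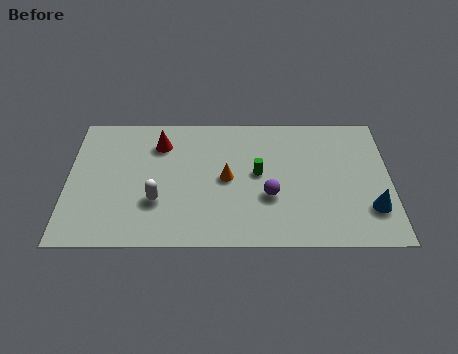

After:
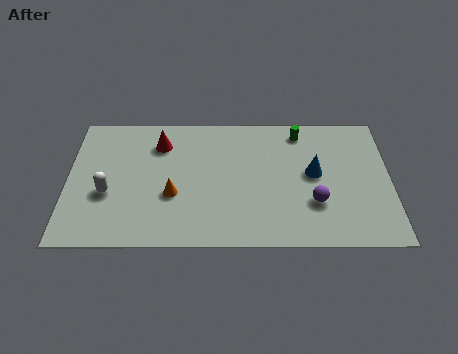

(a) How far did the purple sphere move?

2.0

The purple sphere was near (9.0, 3.0) before and (11.0, 2.6) after, so it travelled √(2.0² + 0.4²) ≈ 2.0 units.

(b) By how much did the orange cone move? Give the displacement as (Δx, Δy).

(-2.4, -1.0)

From the two frames, the orange cone sits at roughly (7.1, 4.1) before and (4.7, 3.1) after.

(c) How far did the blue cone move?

3.3

The blue cone was near (13.5, 2.2) before and (11.0, 4.4) after, so it travelled √(2.5² + 2.2²) ≈ 3.3 units.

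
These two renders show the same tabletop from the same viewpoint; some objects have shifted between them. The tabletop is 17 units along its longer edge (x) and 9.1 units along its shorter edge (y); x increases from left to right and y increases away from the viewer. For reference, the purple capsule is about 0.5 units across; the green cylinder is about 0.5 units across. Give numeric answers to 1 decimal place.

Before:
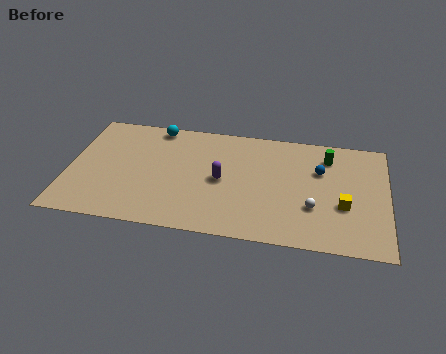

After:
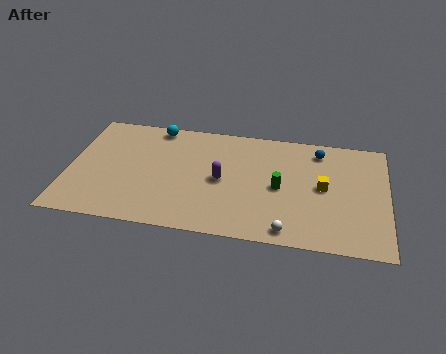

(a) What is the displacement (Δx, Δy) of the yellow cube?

(-1.1, 1.3)

The yellow cube started near (14.7, 3.4) and ended near (13.6, 4.7).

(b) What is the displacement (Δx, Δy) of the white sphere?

(-1.3, -2.0)

The white sphere was at about (13.1, 3.0) and moved to about (11.8, 1.0).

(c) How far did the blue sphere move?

1.6

The blue sphere moved from about (13.4, 6.0) to (13.3, 7.6), a distance of √(0.1² + 1.6²) ≈ 1.6.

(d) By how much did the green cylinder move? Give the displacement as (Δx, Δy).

(-2.5, -2.9)

The green cylinder was at about (13.8, 7.2) and moved to about (11.3, 4.3).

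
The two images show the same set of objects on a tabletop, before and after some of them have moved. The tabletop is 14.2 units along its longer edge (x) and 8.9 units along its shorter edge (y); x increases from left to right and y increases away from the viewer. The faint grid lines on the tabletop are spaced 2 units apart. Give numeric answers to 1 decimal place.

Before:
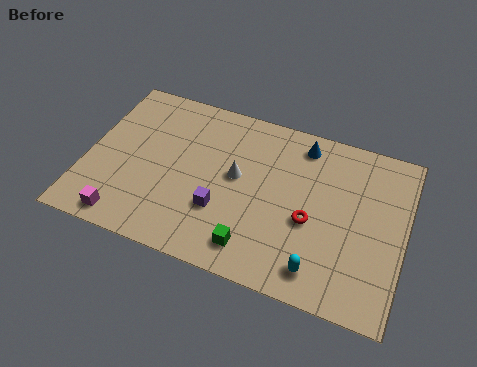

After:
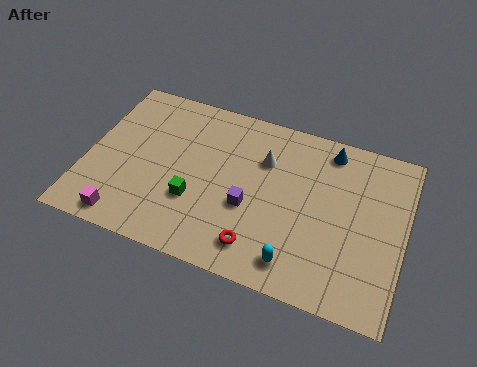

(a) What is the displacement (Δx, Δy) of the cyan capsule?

(-1.0, 0.0)

The cyan capsule started near (10.7, 1.4) and ended near (9.7, 1.4).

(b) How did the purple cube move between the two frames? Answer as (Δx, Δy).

(1.2, 0.6)

From the two frames, the purple cube sits at roughly (6.2, 2.9) before and (7.4, 3.5) after.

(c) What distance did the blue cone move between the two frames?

1.2

The blue cone was near (9.4, 7.6) before and (10.6, 7.7) after, so it travelled √(1.2² + 0.1²) ≈ 1.2 units.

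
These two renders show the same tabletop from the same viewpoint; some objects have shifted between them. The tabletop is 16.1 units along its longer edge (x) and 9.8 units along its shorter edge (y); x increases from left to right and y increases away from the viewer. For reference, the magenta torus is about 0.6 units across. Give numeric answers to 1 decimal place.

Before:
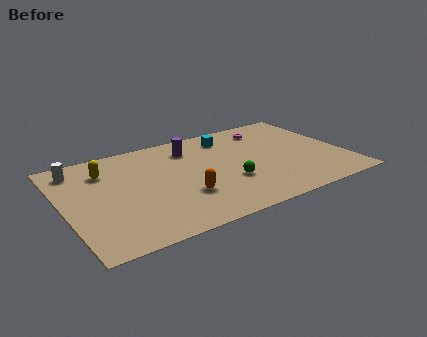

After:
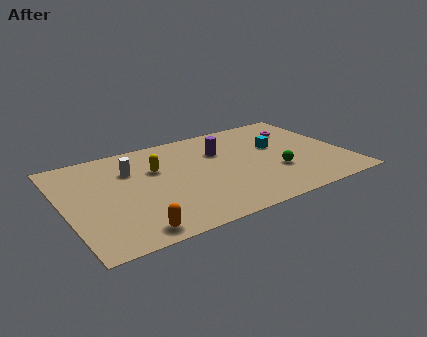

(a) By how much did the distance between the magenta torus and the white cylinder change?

-1.2

They were about 11.2 units apart before and 10.0 after — 1.2 units closer together.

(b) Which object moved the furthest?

the orange capsule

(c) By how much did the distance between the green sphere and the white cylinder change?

-0.7

The distance was about 9.4 in the first image and 8.7 in the second, so they moved 0.7 units closer together.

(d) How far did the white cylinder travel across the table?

3.2

From (1.1, 8.2) to (4.0, 6.9), the white cylinder covered √(2.9² + 1.3²) ≈ 3.2 units.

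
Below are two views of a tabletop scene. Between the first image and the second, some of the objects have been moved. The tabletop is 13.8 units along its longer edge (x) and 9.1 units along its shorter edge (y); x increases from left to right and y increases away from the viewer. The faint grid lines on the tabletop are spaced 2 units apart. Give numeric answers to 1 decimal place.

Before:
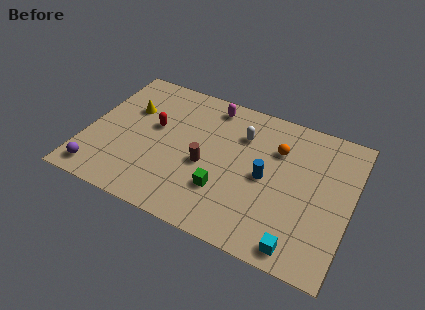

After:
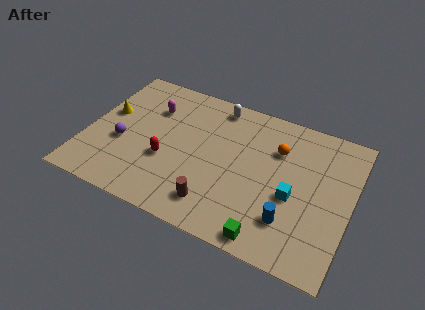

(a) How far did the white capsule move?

2.1

The white capsule was near (7.9, 6.6) before and (6.4, 8.0) after, so it travelled √(1.5² + 1.4²) ≈ 2.1 units.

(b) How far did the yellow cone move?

1.3

The yellow cone was near (2.0, 6.0) before and (0.9, 5.3) after, so it travelled √(1.1² + 0.7²) ≈ 1.3 units.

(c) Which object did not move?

the orange sphere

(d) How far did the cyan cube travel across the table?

2.9

The cyan cube moved from about (11.5, 1.0) to (10.9, 3.8), a distance of √(0.6² + 2.8²) ≈ 2.9.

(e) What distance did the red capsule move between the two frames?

2.1

The red capsule was near (3.4, 5.3) before and (4.3, 3.4) after, so it travelled √(0.9² + 1.9²) ≈ 2.1 units.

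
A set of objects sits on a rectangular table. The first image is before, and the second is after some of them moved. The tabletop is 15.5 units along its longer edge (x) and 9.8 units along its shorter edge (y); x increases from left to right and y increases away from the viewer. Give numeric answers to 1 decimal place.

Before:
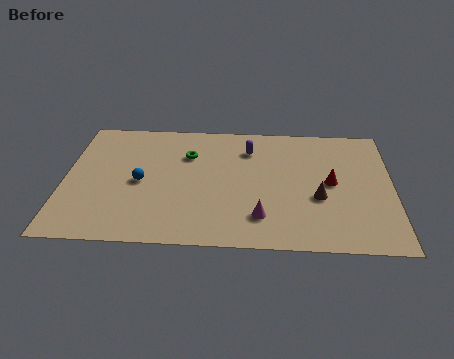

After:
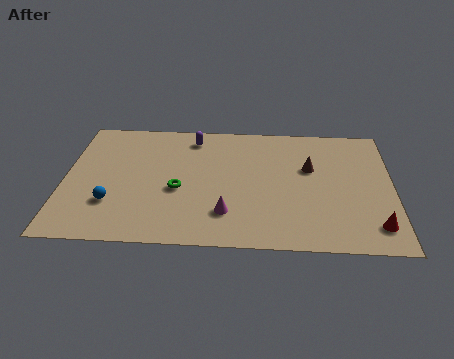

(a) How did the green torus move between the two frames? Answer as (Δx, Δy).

(-0.4, -2.8)

The green torus was at about (5.8, 6.9) and moved to about (5.4, 4.1).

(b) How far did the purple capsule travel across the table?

2.8

From (8.7, 7.5) to (6.0, 8.3), the purple capsule covered √(2.7² + 0.8²) ≈ 2.8 units.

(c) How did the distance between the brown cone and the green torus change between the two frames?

-0.4

They were about 6.9 units apart before and 6.5 after — 0.4 units closer together.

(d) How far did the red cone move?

3.8

The red cone was near (12.6, 5.0) before and (14.6, 1.8) after, so it travelled √(2.0² + 3.2²) ≈ 3.8 units.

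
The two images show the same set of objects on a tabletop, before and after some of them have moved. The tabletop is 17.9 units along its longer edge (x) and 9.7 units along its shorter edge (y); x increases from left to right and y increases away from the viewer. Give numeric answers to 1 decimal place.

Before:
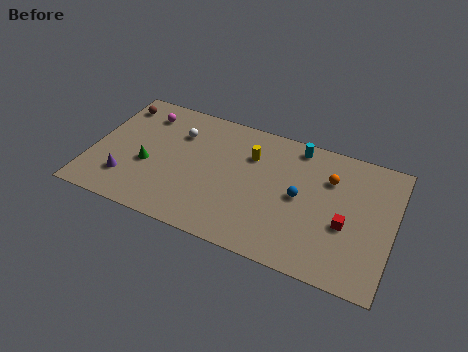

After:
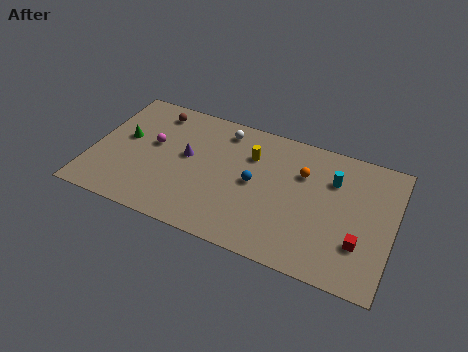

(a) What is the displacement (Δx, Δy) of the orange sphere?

(-1.6, -0.2)

The orange sphere was at about (14.0, 6.9) and moved to about (12.4, 6.7).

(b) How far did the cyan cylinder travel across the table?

2.9

The cyan cylinder moved from about (11.9, 8.6) to (14.2, 6.9), a distance of √(2.3² + 1.7²) ≈ 2.9.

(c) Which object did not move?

the yellow cylinder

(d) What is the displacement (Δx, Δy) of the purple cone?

(3.3, 3.0)

From the two frames, the purple cone sits at roughly (2.3, 2.4) before and (5.6, 5.4) after.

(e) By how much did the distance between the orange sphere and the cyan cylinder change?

-0.9

Before: roughly 2.7 units apart; after: 1.8. That's 0.9 units closer together.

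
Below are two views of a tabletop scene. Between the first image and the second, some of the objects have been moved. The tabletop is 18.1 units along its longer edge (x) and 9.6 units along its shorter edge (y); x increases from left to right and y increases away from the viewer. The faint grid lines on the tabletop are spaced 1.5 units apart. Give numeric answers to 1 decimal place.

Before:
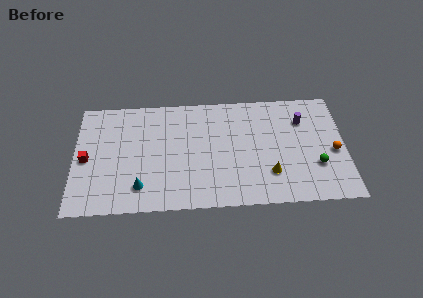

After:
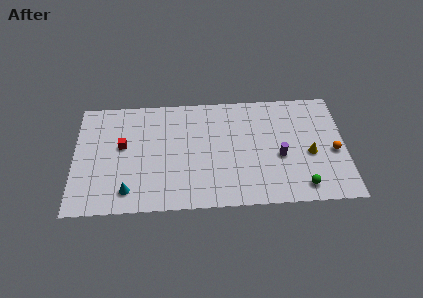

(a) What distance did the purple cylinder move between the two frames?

3.4

The purple cylinder was near (15.3, 7.0) before and (13.7, 4.0) after, so it travelled √(1.6² + 3.0²) ≈ 3.4 units.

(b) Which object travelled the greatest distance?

the purple cylinder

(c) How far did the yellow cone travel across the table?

3.1

The yellow cone was near (13.0, 2.6) before and (15.7, 4.1) after, so it travelled √(2.7² + 1.5²) ≈ 3.1 units.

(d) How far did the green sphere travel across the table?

2.0

The green sphere was near (16.1, 3.1) before and (15.1, 1.4) after, so it travelled √(1.0² + 1.7²) ≈ 2.0 units.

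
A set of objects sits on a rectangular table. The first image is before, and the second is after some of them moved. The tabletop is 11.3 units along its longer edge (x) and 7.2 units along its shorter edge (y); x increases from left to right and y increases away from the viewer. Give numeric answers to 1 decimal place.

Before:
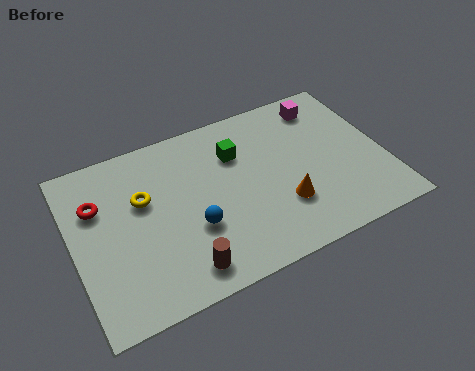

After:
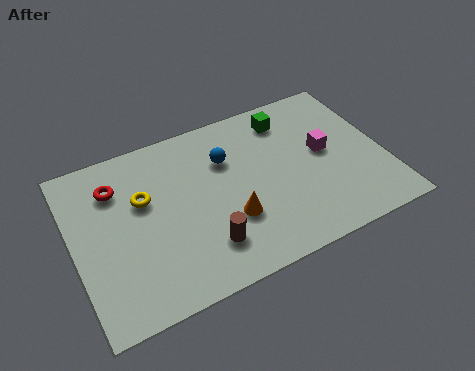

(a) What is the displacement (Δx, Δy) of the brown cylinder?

(0.9, 0.6)

From the two frames, the brown cylinder sits at roughly (3.6, 1.1) before and (4.5, 1.7) after.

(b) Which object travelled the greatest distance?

the blue sphere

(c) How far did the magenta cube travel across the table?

2.1

The magenta cube was near (9.5, 6.0) before and (9.2, 3.9) after, so it travelled √(0.3² + 2.1²) ≈ 2.1 units.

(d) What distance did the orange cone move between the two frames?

1.9

The orange cone moved from about (7.4, 2.2) to (5.5, 2.4), a distance of √(1.9² + 0.2²) ≈ 1.9.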